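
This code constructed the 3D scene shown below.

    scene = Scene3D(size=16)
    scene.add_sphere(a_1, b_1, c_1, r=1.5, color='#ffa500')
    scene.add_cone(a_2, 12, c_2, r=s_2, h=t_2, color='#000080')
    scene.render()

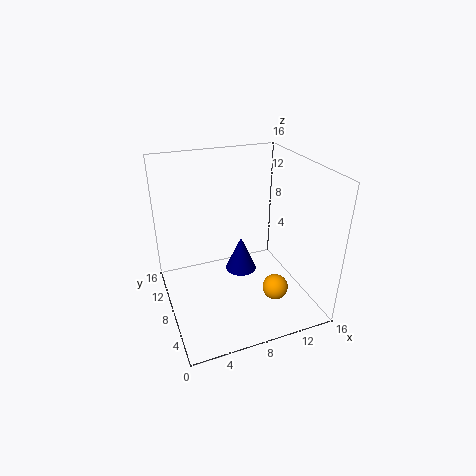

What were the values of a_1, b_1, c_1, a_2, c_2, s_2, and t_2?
a_1 = 12
b_1 = 6
c_1 = 1.5
a_2 = 10
c_2 = 1
s_2 = 2
t_2 = 4.5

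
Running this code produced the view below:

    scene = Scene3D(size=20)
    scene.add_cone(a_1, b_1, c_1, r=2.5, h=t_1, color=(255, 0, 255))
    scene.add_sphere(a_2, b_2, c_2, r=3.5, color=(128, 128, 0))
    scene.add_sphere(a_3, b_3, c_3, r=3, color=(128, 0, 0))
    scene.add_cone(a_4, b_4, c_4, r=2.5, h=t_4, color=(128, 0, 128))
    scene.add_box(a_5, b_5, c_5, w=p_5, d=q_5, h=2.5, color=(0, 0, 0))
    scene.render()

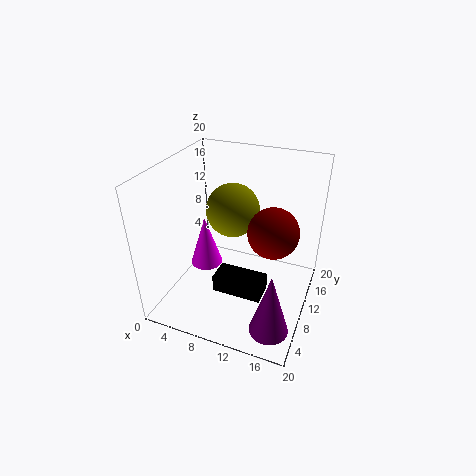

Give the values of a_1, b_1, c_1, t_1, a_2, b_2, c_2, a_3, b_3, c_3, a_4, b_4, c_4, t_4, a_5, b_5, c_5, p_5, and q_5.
a_1 = 3.5; b_1 = 12.5; c_1 = 2.5; t_1 = 8; a_2 = 9.5; b_2 = 9.5; c_2 = 14.5; a_3 = 16; b_3 = 6; c_3 = 14.5; a_4 = 17; b_4 = 3; c_4 = 2; t_4 = 8.5; a_5 = 7.5; b_5 = 6.5; c_5 = 2.5; p_5 = 7; q_5 = 3.5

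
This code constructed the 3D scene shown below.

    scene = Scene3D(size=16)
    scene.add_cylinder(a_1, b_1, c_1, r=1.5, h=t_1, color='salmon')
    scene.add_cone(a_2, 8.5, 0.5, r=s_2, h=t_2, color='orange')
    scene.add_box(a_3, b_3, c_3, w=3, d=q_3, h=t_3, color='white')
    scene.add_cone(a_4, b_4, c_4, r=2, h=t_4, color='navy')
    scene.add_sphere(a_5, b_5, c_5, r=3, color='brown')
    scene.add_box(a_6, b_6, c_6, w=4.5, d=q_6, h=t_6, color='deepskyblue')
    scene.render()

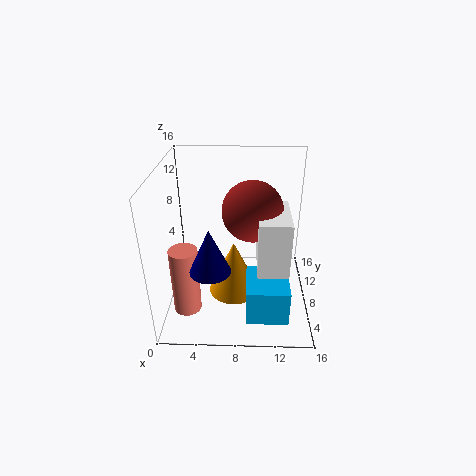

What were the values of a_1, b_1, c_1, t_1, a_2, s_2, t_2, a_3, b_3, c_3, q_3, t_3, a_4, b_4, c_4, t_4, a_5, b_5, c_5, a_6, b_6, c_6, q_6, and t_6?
a_1 = 2.5, b_1 = 4.5, c_1 = 1, t_1 = 7.5, a_2 = 7.5, s_2 = 3, t_2 = 6.5, a_3 = 10, b_3 = 1.5, c_3 = 7.5, q_3 = 5.5, t_3 = 5.5, a_4 = 5.5, b_4 = 2.5, c_4 = 7.5, t_4 = 4.5, a_5 = 9.5, b_5 = 5.5, c_5 = 12.5, a_6 = 9, b_6 = 2, c_6 = 1, q_6 = 5, t_6 = 4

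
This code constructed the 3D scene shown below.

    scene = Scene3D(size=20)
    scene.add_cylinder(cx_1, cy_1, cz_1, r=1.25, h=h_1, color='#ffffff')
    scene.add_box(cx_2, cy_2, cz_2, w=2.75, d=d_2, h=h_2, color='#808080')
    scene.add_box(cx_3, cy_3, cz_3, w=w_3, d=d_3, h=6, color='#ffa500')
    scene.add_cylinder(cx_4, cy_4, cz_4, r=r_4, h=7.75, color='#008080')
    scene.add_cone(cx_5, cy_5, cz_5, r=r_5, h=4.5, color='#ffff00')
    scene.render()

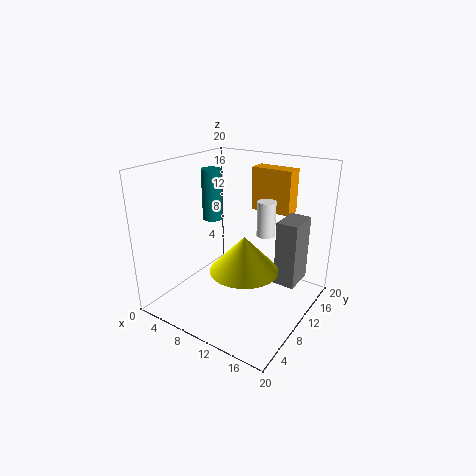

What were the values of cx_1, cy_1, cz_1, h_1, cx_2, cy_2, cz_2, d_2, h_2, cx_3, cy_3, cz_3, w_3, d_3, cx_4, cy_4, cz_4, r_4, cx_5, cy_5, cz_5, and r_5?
cx_1 = 13.5, cy_1 = 11.5, cz_1 = 10.75, h_1 = 4.75, cx_2 = 16.25, cy_2 = 9, cz_2 = 5.5, d_2 = 4.25, h_2 = 8.5, cx_3 = 10, cy_3 = 13.5, cz_3 = 13.25, w_3 = 5.75, d_3 = 2.5, cx_4 = 3.25, cy_4 = 13, cz_4 = 10.5, r_4 = 1.5, cx_5 = 13.75, cy_5 = 5.75, cz_5 = 8.25, r_5 = 4.25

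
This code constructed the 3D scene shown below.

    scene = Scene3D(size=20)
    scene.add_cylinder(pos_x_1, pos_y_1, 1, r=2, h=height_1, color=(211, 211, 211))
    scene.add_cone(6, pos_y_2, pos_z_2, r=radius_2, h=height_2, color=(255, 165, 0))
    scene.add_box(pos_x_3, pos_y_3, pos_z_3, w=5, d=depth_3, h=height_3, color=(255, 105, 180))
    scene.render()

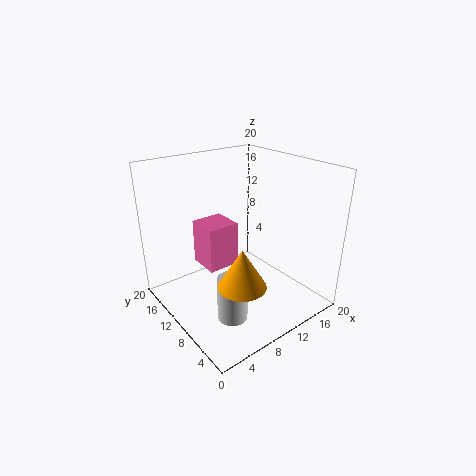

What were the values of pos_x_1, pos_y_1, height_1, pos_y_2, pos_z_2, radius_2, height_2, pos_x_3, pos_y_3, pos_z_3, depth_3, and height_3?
pos_x_1 = 6
pos_y_1 = 6
height_1 = 6
pos_y_2 = 4
pos_z_2 = 7
radius_2 = 3
height_2 = 5
pos_x_3 = 8
pos_y_3 = 14
pos_z_3 = 3
depth_3 = 5
height_3 = 7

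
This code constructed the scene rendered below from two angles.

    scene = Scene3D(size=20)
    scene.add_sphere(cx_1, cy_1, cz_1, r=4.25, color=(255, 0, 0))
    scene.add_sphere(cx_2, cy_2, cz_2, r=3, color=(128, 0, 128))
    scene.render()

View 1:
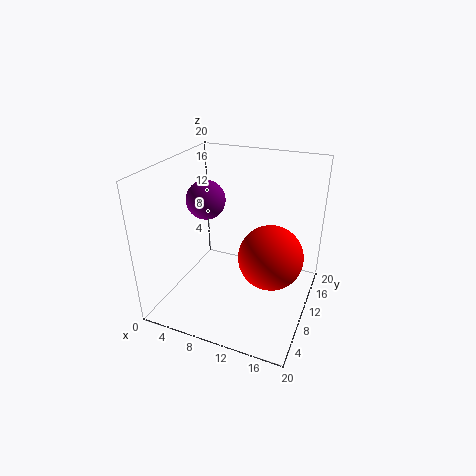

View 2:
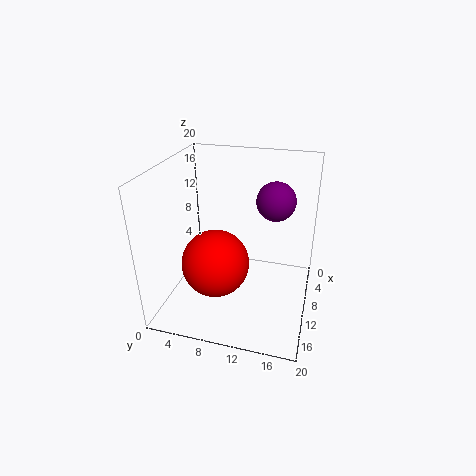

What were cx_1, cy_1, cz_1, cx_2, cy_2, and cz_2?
cx_1 = 15.25
cy_1 = 8.5
cz_1 = 9
cx_2 = 3
cy_2 = 14
cz_2 = 13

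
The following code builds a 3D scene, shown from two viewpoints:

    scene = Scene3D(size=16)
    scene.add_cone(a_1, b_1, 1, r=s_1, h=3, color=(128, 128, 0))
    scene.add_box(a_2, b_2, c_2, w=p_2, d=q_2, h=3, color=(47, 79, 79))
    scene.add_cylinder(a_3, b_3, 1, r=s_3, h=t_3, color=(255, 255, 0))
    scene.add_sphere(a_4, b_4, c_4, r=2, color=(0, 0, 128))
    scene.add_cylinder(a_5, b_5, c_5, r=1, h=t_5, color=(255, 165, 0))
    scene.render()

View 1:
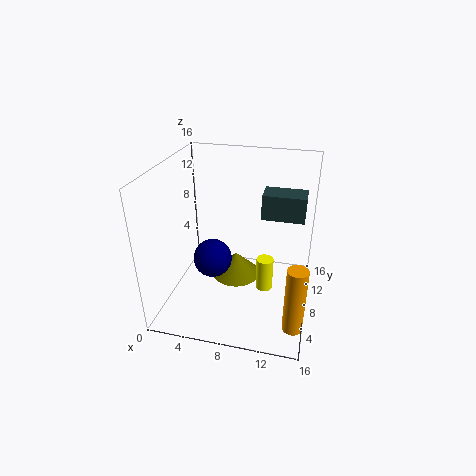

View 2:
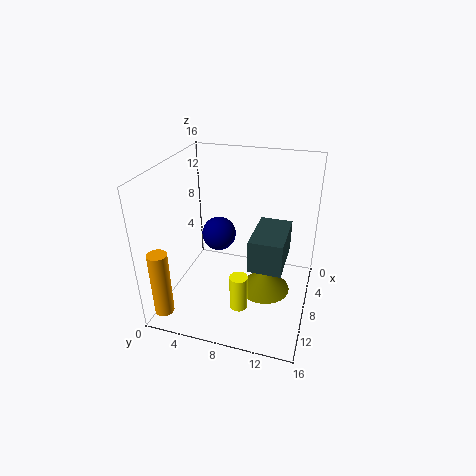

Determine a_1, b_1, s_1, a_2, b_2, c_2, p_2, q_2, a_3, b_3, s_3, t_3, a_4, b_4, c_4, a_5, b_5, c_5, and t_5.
a_1 = 7; b_1 = 11; s_1 = 3; a_2 = 10; b_2 = 11; c_2 = 9; p_2 = 5; q_2 = 3; a_3 = 11; b_3 = 9; s_3 = 1; t_3 = 4; a_4 = 6; b_4 = 5; c_4 = 7; a_5 = 15; b_5 = 2; c_5 = 2; t_5 = 7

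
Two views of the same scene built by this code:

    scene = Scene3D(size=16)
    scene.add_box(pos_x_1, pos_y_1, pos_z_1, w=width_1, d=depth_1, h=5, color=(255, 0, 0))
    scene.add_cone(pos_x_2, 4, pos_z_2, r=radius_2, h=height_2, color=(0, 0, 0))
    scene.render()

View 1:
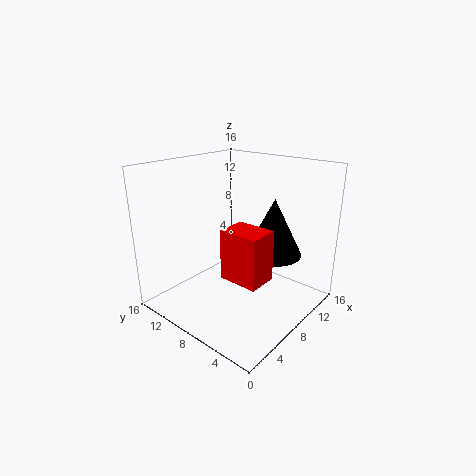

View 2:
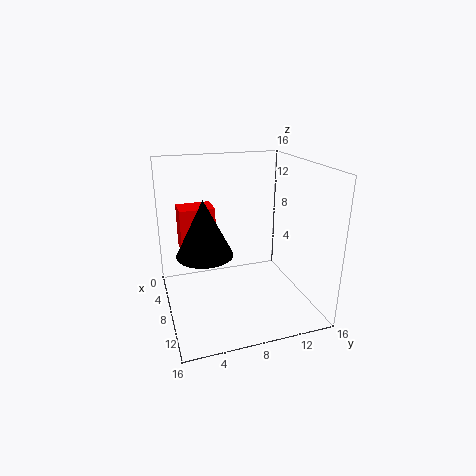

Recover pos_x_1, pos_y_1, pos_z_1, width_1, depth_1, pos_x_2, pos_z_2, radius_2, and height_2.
pos_x_1 = 3, pos_y_1 = 2, pos_z_1 = 6, width_1 = 3, depth_1 = 4, pos_x_2 = 9, pos_z_2 = 7, radius_2 = 3, height_2 = 6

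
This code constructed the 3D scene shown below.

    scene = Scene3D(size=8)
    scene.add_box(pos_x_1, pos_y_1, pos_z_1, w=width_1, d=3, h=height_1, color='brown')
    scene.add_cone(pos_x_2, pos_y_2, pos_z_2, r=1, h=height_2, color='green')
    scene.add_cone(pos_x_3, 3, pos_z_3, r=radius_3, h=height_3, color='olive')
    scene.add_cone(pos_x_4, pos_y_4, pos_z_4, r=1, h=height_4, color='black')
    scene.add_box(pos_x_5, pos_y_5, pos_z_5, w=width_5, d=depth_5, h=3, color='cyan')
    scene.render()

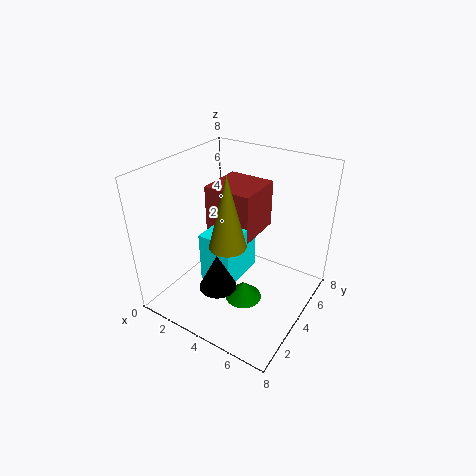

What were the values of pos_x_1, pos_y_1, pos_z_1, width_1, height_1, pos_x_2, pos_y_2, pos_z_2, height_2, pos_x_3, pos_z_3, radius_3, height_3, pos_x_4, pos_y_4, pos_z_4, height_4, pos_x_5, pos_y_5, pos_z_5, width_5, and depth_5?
pos_x_1 = 1, pos_y_1 = 5, pos_z_1 = 3, width_1 = 3, height_1 = 3, pos_x_2 = 5, pos_y_2 = 3, pos_z_2 = 1, height_2 = 1, pos_x_3 = 4, pos_z_3 = 4, radius_3 = 1, height_3 = 4, pos_x_4 = 4, pos_y_4 = 2, pos_z_4 = 2, height_4 = 2, pos_x_5 = 2, pos_y_5 = 3, pos_z_5 = 1, width_5 = 2, depth_5 = 3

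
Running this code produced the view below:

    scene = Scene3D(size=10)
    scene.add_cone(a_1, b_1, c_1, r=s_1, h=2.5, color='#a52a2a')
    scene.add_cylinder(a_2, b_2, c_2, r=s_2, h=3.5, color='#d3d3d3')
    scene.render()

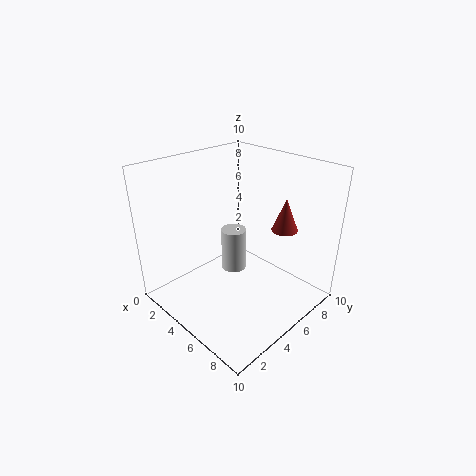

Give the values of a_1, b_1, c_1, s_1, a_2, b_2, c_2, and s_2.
a_1 = 6, b_1 = 9, c_1 = 4.5, s_1 = 1, a_2 = 2.5, b_2 = 7, c_2 = 0.5, s_2 = 1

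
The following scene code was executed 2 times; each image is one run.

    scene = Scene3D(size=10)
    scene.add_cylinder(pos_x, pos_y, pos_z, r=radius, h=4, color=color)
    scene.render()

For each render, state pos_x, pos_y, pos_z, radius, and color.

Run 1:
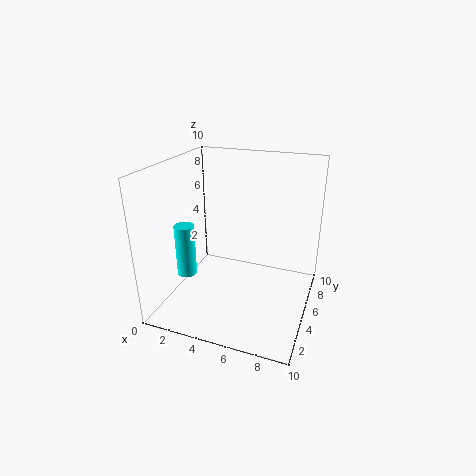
pos_x = 0.75
pos_y = 5
pos_z = 1.25
radius = 0.75
color = 'cyan'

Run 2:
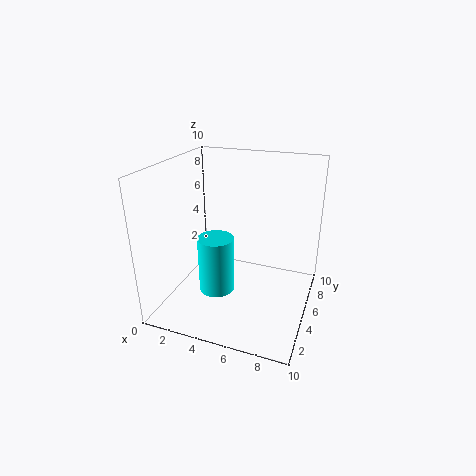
pos_x = 3.75
pos_y = 4
pos_z = 1.25
radius = 1.25
color = 'cyan'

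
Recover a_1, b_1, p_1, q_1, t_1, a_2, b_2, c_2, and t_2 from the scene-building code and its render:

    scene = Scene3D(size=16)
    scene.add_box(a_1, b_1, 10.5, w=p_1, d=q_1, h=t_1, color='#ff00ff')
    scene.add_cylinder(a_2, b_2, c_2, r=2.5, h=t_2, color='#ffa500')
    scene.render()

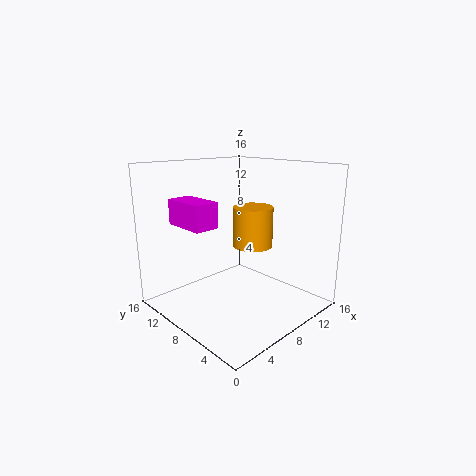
a_1 = 1, b_1 = 6, p_1 = 2.5, q_1 = 4.5, t_1 = 2.5, a_2 = 12.5, b_2 = 10, c_2 = 5.5, t_2 = 5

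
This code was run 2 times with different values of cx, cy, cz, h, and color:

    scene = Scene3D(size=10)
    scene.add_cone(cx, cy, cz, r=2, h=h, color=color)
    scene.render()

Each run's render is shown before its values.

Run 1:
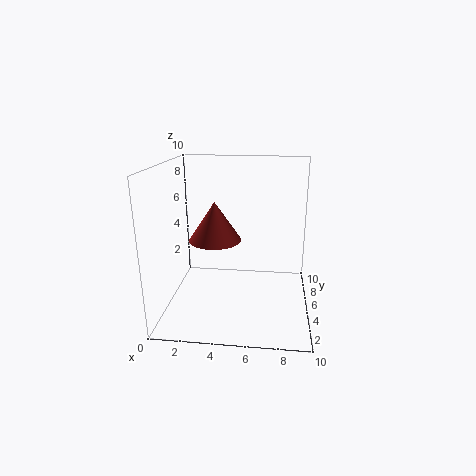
cx = 3, cy = 7, cz = 4, h = 3, color = 'brown'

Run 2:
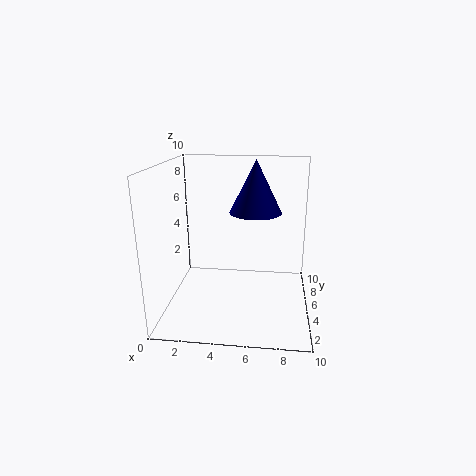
cx = 6, cy = 8, cz = 6, h = 4, color = 'navy'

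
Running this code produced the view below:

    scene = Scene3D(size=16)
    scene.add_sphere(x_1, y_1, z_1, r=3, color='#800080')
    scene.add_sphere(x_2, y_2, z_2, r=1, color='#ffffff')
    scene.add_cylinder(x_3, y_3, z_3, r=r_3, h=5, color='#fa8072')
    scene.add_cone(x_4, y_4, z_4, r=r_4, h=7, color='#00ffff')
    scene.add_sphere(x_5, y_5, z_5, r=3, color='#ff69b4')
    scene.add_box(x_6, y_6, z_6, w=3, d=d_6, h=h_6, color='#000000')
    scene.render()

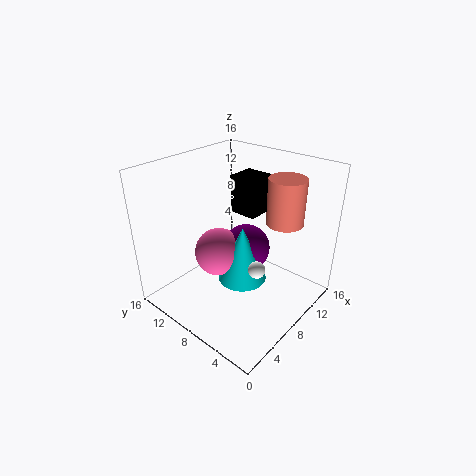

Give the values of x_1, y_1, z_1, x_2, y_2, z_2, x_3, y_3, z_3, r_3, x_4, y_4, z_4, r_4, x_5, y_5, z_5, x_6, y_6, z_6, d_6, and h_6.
x_1 = 12
y_1 = 10
z_1 = 4
x_2 = 9
y_2 = 6
z_2 = 4
x_3 = 11
y_3 = 4
z_3 = 10
r_3 = 2
x_4 = 10
y_4 = 9
z_4 = 1
r_4 = 3
x_5 = 9
y_5 = 12
z_5 = 4
x_6 = 8
y_6 = 6
z_6 = 11
d_6 = 3
h_6 = 4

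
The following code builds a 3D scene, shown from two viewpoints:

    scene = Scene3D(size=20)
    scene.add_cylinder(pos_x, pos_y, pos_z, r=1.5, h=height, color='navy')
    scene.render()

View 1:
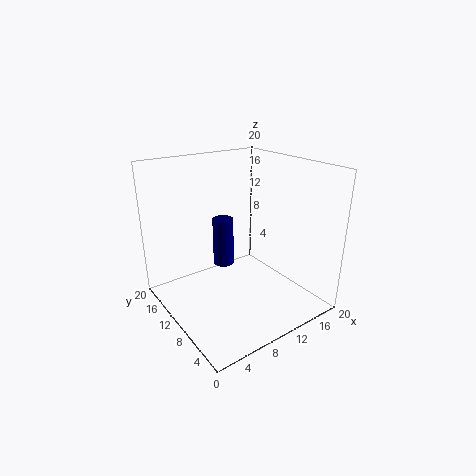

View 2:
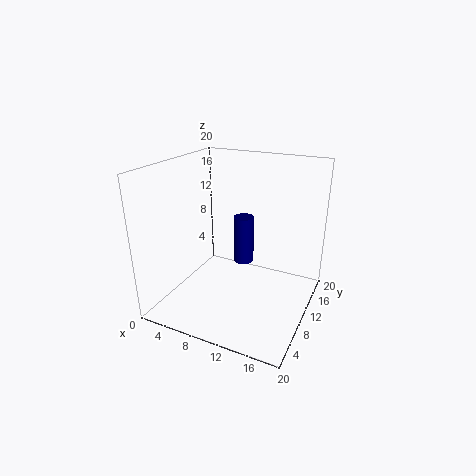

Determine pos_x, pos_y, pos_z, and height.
pos_x = 9.5, pos_y = 13, pos_z = 5, height = 7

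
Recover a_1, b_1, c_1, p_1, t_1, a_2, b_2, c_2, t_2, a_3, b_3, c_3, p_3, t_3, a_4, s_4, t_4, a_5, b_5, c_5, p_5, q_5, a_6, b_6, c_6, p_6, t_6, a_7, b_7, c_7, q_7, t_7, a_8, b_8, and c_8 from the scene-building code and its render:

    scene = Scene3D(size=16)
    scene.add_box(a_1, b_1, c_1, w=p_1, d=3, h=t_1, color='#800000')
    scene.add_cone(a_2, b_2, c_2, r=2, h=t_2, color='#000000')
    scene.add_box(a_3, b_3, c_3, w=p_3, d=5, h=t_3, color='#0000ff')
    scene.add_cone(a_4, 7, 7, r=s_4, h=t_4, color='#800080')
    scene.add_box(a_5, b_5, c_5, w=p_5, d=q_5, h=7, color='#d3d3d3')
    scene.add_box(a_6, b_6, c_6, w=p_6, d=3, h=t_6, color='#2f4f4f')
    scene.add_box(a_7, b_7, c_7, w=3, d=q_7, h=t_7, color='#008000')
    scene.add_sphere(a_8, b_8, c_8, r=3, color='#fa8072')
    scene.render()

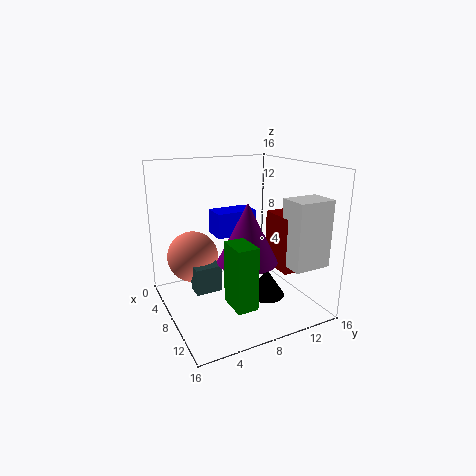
a_1 = 9, b_1 = 11, c_1 = 5, p_1 = 4, t_1 = 6, a_2 = 11, b_2 = 10, c_2 = 2, t_2 = 3, a_3 = 2, b_3 = 7, c_3 = 7, p_3 = 3, t_3 = 3, a_4 = 12, s_4 = 3, t_4 = 6, a_5 = 12, b_5 = 11, c_5 = 6, p_5 = 3, q_5 = 4, a_6 = 6, b_6 = 3, c_6 = 2, p_6 = 2, t_6 = 3, a_7 = 13, b_7 = 4, c_7 = 4, q_7 = 2, t_7 = 6, a_8 = 4, b_8 = 4, c_8 = 5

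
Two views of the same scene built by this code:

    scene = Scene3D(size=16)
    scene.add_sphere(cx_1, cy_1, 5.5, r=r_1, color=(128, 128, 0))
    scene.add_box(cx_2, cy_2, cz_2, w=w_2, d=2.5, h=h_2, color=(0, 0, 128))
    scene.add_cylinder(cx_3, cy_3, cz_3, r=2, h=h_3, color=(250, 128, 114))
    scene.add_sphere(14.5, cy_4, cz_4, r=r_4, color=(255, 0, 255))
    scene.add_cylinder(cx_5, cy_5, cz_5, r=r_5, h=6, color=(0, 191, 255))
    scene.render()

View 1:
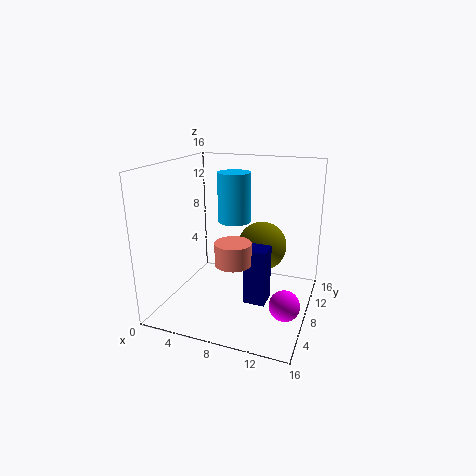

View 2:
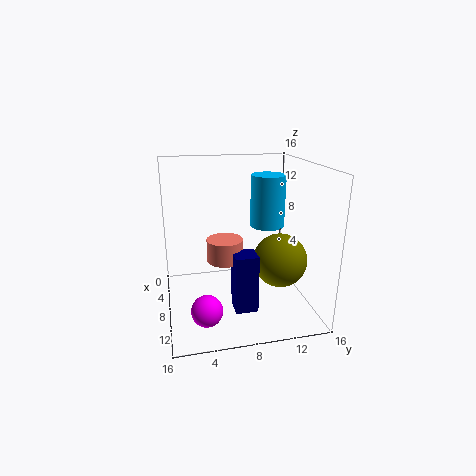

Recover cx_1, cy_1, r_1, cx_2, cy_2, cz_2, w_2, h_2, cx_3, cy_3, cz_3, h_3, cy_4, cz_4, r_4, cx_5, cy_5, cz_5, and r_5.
cx_1 = 9.5; cy_1 = 12.5; r_1 = 3; cx_2 = 9; cy_2 = 7; cz_2 = 0.5; w_2 = 2.5; h_2 = 6.5; cx_3 = 8; cy_3 = 6.5; cz_3 = 5.5; h_3 = 2.5; cy_4 = 3.5; cz_4 = 3.5; r_4 = 1.5; cx_5 = 6; cy_5 = 12; cz_5 = 8.5; r_5 = 2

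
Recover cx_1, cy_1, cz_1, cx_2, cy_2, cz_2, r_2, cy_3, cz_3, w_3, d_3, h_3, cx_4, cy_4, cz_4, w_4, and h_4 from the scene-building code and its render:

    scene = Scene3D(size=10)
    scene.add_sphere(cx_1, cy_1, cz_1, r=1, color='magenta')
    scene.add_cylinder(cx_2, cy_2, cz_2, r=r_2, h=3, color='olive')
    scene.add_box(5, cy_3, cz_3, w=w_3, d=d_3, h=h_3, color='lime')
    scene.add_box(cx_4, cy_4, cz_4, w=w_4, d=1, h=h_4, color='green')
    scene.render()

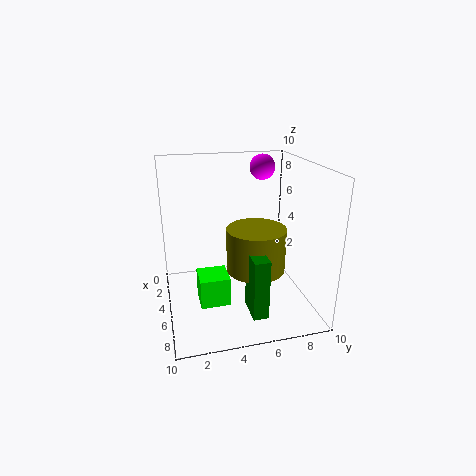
cx_1 = 1
cy_1 = 8
cz_1 = 9
cx_2 = 6
cy_2 = 6
cz_2 = 3
r_2 = 2
cy_3 = 2
cz_3 = 1
w_3 = 2
d_3 = 2
h_3 = 2
cx_4 = 7
cy_4 = 5
cz_4 = 1
w_4 = 2
h_4 = 4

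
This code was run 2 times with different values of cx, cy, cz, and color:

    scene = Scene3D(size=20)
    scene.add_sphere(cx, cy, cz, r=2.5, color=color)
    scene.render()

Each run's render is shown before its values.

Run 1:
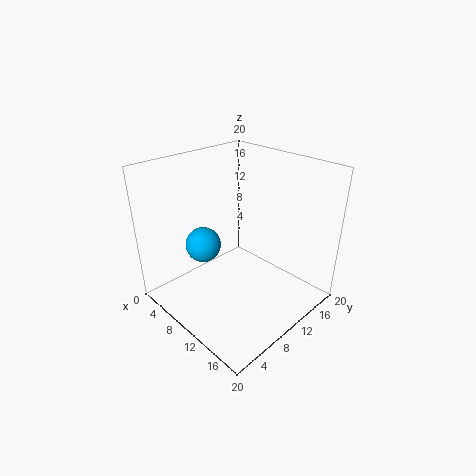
cx = 6
cy = 7
cz = 8.5
color = 'deepskyblue'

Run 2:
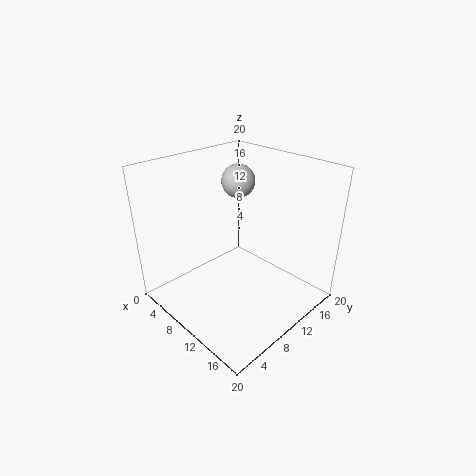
cx = 5.5
cy = 14.5
cz = 16
color = 'lightgray'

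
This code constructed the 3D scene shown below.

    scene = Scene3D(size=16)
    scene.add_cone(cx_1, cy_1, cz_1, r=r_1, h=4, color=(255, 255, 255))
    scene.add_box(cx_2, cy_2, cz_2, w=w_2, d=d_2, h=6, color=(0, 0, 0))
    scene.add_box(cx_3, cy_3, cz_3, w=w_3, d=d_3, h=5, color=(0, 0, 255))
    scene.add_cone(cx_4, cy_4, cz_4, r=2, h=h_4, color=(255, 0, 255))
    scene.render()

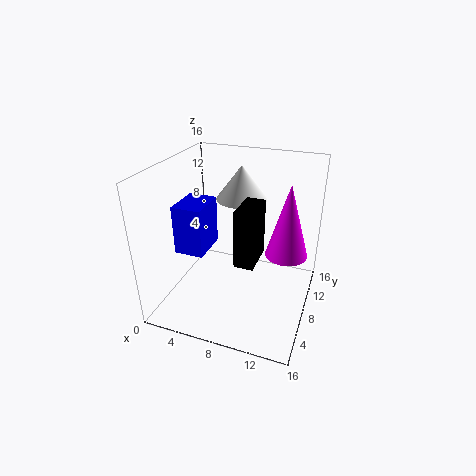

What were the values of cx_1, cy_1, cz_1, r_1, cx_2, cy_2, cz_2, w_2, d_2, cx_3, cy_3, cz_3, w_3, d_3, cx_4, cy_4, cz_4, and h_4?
cx_1 = 7
cy_1 = 12
cz_1 = 11
r_1 = 3
cx_2 = 9
cy_2 = 4
cz_2 = 7
w_2 = 2
d_2 = 4
cx_3 = 3
cy_3 = 3
cz_3 = 8
w_3 = 3
d_3 = 4
cx_4 = 14
cy_4 = 5
cz_4 = 9
h_4 = 7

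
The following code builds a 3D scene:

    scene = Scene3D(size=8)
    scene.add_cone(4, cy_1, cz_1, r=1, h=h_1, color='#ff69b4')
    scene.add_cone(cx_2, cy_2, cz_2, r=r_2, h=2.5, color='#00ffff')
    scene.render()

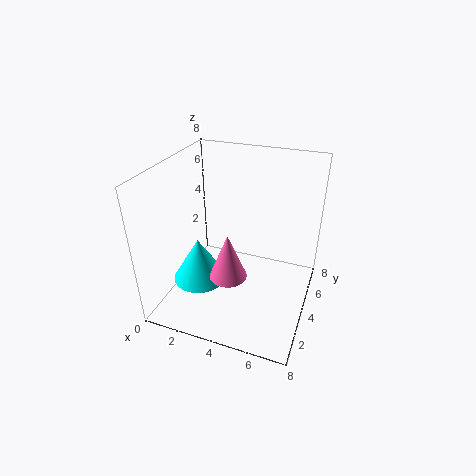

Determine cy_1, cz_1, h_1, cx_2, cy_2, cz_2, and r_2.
cy_1 = 2.5
cz_1 = 2.5
h_1 = 2.5
cx_2 = 2
cy_2 = 3
cz_2 = 1.5
r_2 = 1.5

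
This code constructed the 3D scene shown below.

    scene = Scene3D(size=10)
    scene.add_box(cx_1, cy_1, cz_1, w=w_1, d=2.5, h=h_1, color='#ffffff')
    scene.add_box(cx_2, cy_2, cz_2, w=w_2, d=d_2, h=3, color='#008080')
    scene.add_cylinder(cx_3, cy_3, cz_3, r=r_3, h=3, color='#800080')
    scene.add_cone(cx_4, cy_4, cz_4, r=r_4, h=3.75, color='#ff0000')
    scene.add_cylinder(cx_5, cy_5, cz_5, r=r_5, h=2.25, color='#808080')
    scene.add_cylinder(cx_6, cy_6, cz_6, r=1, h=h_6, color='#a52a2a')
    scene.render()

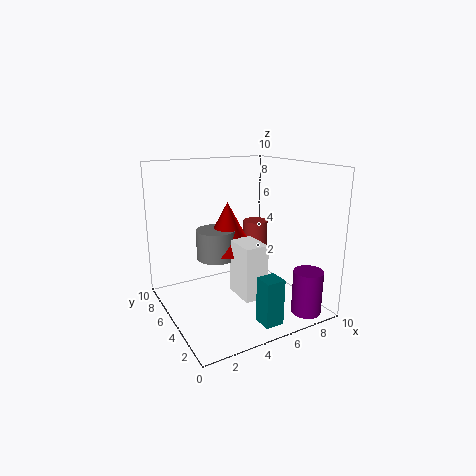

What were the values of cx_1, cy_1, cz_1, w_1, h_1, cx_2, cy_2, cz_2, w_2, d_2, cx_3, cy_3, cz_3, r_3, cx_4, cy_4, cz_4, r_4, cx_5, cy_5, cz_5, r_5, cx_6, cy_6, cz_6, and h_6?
cx_1 = 5, cy_1 = 3.75, cz_1 = 0.5, w_1 = 1.75, h_1 = 4, cx_2 = 4.5, cy_2 = 0.5, cz_2 = 0.5, w_2 = 1.25, d_2 = 1.25, cx_3 = 8.25, cy_3 = 1.25, cz_3 = 0.25, r_3 = 1, cx_4 = 5.5, cy_4 = 7.5, cz_4 = 3.25, r_4 = 2, cx_5 = 4.5, cy_5 = 7.5, cz_5 = 2.75, r_5 = 1.5, cx_6 = 8.5, cy_6 = 8.25, cz_6 = 1.25, h_6 = 3.75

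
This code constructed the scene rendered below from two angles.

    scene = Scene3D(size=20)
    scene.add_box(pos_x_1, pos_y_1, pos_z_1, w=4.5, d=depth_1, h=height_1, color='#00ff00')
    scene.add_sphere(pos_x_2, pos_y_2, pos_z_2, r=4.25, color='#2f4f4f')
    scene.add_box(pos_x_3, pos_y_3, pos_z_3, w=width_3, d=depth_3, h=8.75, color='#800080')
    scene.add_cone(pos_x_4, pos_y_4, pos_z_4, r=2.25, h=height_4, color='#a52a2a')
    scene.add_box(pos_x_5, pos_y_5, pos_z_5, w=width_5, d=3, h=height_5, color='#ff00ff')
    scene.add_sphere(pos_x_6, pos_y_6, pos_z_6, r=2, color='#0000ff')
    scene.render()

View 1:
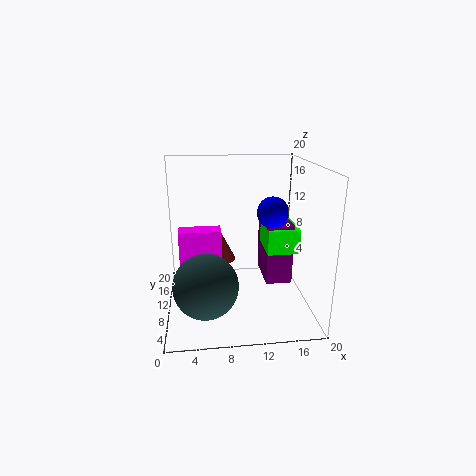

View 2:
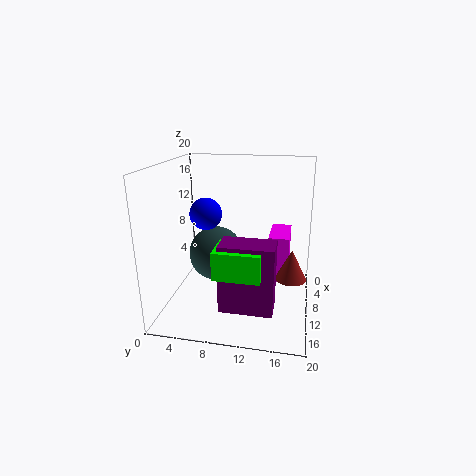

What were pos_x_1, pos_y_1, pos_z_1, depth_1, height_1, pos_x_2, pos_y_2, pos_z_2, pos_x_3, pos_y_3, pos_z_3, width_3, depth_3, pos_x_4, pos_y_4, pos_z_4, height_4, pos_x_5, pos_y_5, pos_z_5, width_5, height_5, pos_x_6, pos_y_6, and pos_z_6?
pos_x_1 = 14
pos_y_1 = 8.5
pos_z_1 = 7.75
depth_1 = 5.75
height_1 = 3.5
pos_x_2 = 5.25
pos_y_2 = 5.5
pos_z_2 = 5.25
pos_x_3 = 14
pos_y_3 = 9
pos_z_3 = 3
width_3 = 3.75
depth_3 = 6.75
pos_x_4 = 8.25
pos_y_4 = 17.5
pos_z_4 = 3.5
height_4 = 4.5
pos_x_5 = 1.5
pos_y_5 = 14
pos_z_5 = 2.5
width_5 = 6.5
height_5 = 7
pos_x_6 = 14
pos_y_6 = 6.75
pos_z_6 = 14.5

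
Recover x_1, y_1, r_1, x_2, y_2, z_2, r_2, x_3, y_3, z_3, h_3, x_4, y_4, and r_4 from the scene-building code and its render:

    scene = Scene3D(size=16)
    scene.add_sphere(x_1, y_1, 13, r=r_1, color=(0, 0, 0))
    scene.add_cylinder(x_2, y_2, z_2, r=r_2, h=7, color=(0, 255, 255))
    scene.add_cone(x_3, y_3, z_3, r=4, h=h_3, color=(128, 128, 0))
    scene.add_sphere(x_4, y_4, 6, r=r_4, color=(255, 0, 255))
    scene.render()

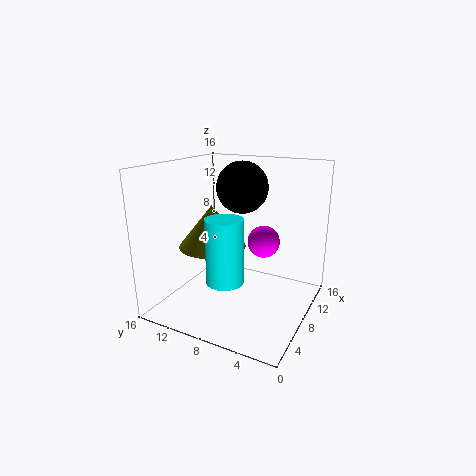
x_1 = 11; y_1 = 9; r_1 = 3; x_2 = 5; y_2 = 8; z_2 = 4; r_2 = 2; x_3 = 9; y_3 = 12; z_3 = 6; h_3 = 5; x_4 = 13; y_4 = 7; r_4 = 2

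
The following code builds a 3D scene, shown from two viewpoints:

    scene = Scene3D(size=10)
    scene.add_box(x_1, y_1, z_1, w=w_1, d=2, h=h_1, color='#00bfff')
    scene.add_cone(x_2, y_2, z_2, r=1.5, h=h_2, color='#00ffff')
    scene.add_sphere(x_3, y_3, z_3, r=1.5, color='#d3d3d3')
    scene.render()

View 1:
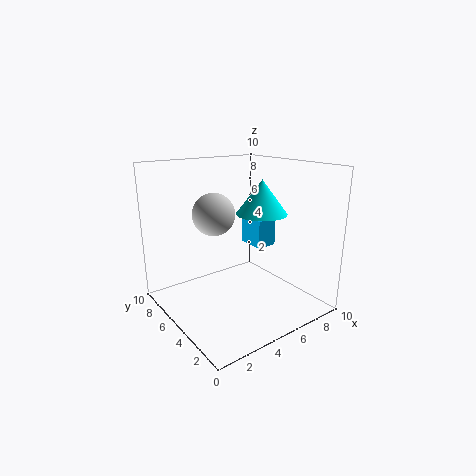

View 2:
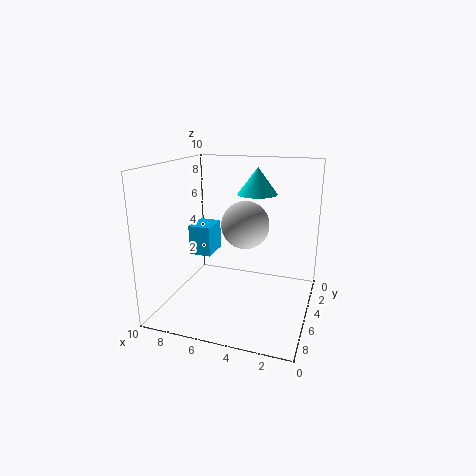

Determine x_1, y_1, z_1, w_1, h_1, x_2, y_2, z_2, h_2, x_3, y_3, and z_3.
x_1 = 6.5, y_1 = 4.5, z_1 = 4, w_1 = 1.5, h_1 = 2, x_2 = 4.5, y_2 = 2, z_2 = 7.5, h_2 = 2, x_3 = 4, y_3 = 6.5, z_3 = 6.5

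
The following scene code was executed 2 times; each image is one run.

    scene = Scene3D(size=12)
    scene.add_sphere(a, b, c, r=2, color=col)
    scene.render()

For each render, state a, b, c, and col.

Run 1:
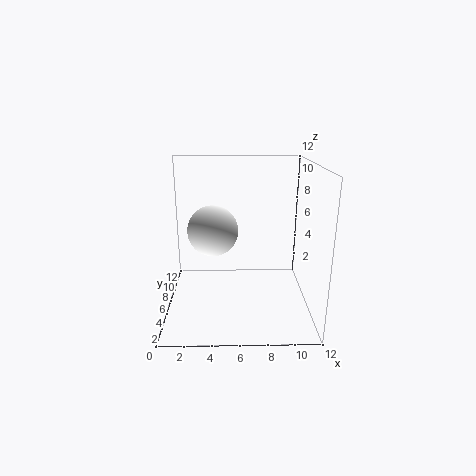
a = 4, b = 5, c = 7, col = 'white'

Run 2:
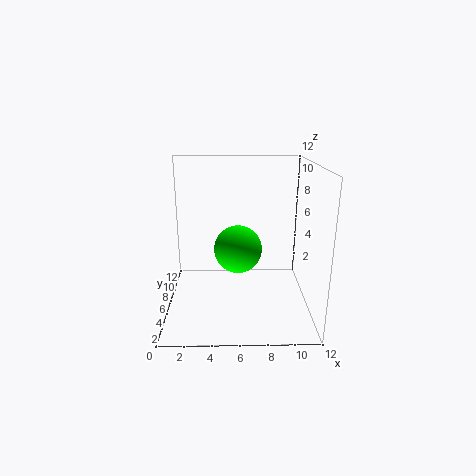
a = 6, b = 6, c = 5, col = 'lime'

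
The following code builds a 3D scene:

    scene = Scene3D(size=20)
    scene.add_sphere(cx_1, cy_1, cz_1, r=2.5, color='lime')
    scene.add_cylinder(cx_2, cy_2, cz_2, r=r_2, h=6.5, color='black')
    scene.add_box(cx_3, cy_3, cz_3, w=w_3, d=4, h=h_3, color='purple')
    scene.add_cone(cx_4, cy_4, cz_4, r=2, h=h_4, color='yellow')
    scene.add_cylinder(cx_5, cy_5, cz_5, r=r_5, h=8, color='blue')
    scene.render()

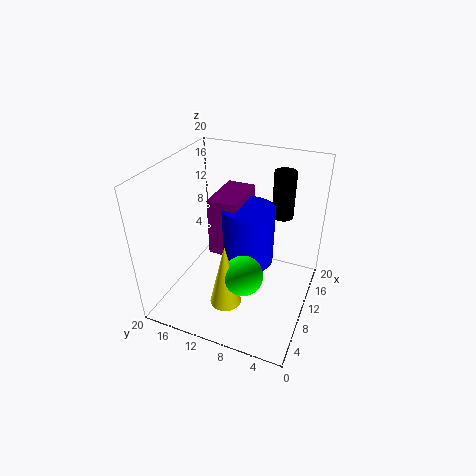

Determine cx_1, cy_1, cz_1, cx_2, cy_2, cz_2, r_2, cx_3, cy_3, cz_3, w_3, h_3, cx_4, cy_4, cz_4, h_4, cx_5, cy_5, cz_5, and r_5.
cx_1 = 4.5; cy_1 = 7; cz_1 = 8.5; cx_2 = 14; cy_2 = 5; cz_2 = 12.5; r_2 = 1.5; cx_3 = 8; cy_3 = 9.5; cz_3 = 8; w_3 = 7; h_3 = 8; cx_4 = 3.5; cy_4 = 9; cz_4 = 4.5; h_4 = 8.5; cx_5 = 10; cy_5 = 8.5; cz_5 = 7; r_5 = 3.5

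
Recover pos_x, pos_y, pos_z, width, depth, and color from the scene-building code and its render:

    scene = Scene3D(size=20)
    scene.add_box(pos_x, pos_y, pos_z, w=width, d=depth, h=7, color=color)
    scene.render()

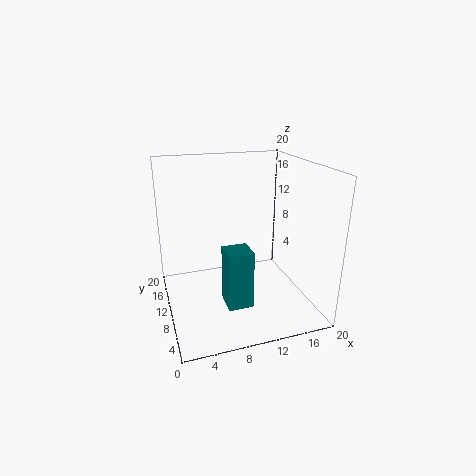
pos_x = 6, pos_y = 1, pos_z = 5, width = 3, depth = 3, color = 'teal'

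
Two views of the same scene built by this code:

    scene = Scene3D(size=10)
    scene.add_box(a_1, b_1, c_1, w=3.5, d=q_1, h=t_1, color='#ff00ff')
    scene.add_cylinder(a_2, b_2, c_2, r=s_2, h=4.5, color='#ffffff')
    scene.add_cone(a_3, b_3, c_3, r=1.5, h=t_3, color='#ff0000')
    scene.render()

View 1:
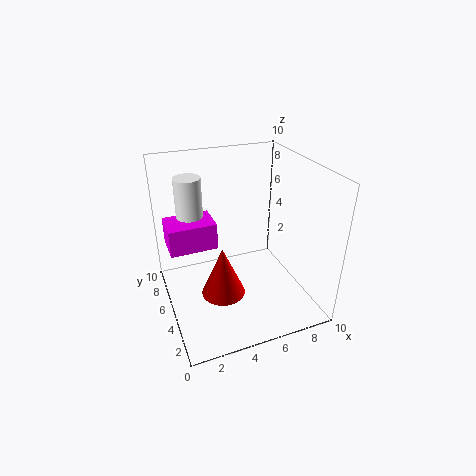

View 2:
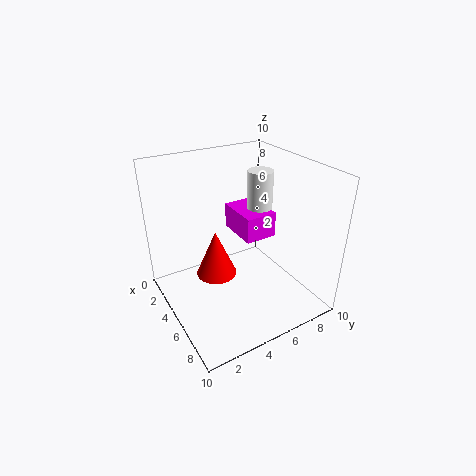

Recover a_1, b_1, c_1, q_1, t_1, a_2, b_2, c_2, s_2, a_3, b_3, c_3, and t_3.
a_1 = 0.5, b_1 = 6.5, c_1 = 3.5, q_1 = 2.5, t_1 = 2, a_2 = 2.5, b_2 = 8.5, c_2 = 4, s_2 = 1, a_3 = 3.5, b_3 = 4, c_3 = 1.5, t_3 = 3.5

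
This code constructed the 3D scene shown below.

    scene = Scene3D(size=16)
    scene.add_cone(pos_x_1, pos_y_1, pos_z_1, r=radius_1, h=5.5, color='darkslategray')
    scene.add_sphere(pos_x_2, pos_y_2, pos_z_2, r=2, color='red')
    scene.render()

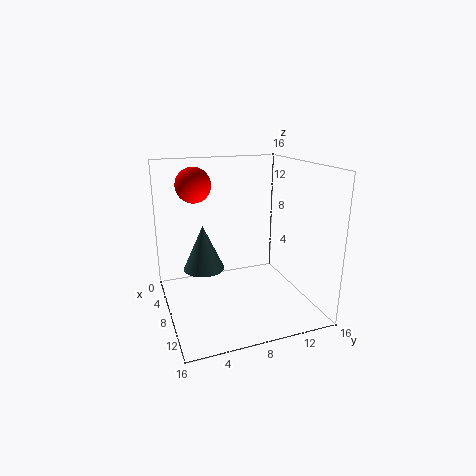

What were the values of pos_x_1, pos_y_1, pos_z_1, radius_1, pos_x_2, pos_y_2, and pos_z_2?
pos_x_1 = 4, pos_y_1 = 5, pos_z_1 = 3, radius_1 = 2.5, pos_x_2 = 4.5, pos_y_2 = 4, pos_z_2 = 13.5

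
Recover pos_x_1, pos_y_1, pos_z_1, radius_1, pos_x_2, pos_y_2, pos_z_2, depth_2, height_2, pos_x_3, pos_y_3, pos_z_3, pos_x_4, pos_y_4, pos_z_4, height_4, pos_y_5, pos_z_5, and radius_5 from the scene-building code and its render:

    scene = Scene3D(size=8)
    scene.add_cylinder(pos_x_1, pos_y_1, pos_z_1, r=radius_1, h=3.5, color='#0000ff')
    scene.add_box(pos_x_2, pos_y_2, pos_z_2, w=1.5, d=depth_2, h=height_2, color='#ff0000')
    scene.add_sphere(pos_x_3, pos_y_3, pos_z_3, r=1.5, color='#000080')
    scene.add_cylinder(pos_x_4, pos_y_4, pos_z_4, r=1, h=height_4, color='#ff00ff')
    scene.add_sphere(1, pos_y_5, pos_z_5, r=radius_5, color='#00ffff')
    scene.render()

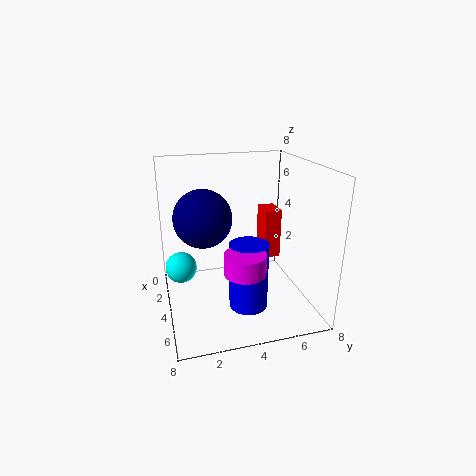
pos_x_1 = 6
pos_y_1 = 4
pos_z_1 = 1
radius_1 = 1
pos_x_2 = 1.5
pos_y_2 = 6
pos_z_2 = 2
depth_2 = 1
height_2 = 3
pos_x_3 = 4.5
pos_y_3 = 2
pos_z_3 = 5.5
pos_x_4 = 7
pos_y_4 = 3.5
pos_z_4 = 3.5
height_4 = 1
pos_y_5 = 1
pos_z_5 = 1
radius_5 = 1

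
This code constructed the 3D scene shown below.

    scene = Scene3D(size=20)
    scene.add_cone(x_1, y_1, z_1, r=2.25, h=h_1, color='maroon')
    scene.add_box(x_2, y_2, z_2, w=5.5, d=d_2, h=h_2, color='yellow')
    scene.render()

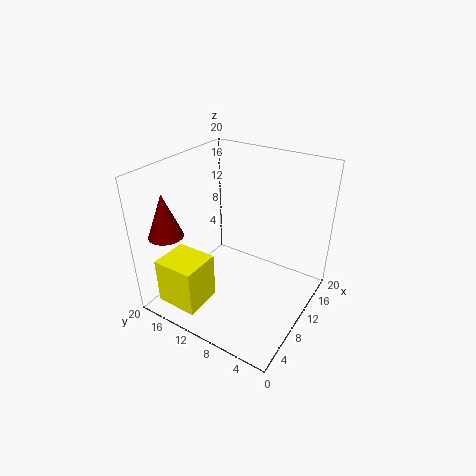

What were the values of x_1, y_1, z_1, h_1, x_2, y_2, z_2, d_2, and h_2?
x_1 = 2.75; y_1 = 16.25; z_1 = 12; h_1 = 5.75; x_2 = 2; y_2 = 12.5; z_2 = 0.75; d_2 = 6; h_2 = 6.75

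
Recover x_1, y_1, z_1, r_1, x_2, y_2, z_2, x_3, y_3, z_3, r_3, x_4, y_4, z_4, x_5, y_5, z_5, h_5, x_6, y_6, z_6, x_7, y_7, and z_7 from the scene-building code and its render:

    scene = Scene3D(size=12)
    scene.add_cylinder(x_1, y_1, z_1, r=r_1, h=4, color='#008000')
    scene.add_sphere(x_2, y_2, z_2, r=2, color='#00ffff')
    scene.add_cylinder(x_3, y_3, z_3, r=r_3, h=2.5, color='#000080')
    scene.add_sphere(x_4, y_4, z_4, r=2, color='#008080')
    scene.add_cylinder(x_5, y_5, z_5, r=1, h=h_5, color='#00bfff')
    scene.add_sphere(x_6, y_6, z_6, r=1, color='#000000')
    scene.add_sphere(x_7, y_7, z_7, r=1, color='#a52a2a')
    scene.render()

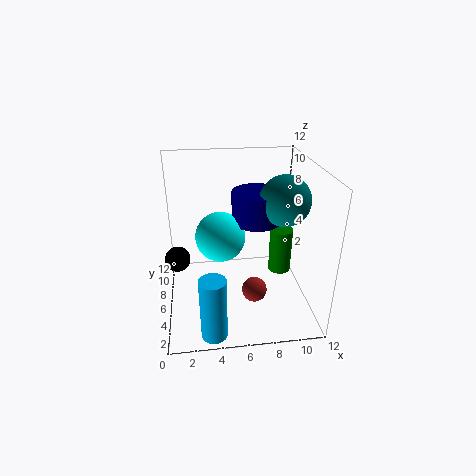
x_1 = 10
y_1 = 7
z_1 = 2
r_1 = 1
x_2 = 4.5
y_2 = 5.5
z_2 = 6.5
x_3 = 7.5
y_3 = 6
z_3 = 7.5
r_3 = 2
x_4 = 9.5
y_4 = 5
z_4 = 9.5
x_5 = 3.5
y_5 = 1
z_5 = 0.5
h_5 = 5
x_6 = 1
y_6 = 5
z_6 = 5
x_7 = 7
y_7 = 3.5
z_7 = 2.5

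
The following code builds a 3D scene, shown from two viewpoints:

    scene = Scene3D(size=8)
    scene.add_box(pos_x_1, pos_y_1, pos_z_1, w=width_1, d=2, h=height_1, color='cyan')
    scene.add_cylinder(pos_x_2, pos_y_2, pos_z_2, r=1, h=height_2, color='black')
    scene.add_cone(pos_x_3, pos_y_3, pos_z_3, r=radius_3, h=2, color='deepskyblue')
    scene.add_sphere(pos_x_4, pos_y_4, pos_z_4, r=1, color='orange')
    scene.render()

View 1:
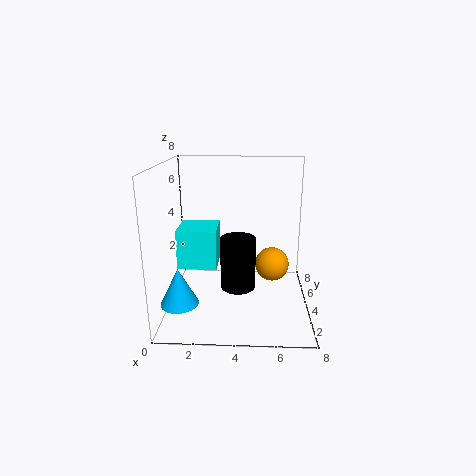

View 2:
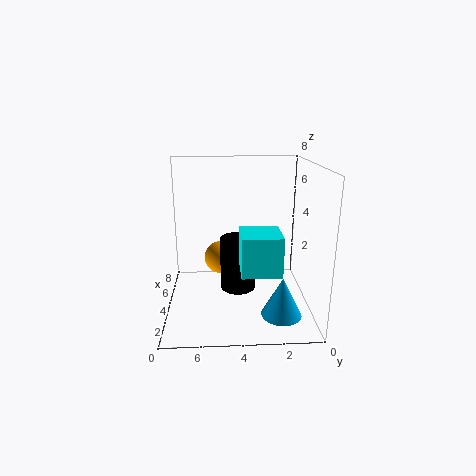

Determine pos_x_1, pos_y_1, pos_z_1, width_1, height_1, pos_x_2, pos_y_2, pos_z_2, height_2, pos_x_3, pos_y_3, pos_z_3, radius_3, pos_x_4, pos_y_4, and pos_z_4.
pos_x_1 = 1; pos_y_1 = 2; pos_z_1 = 3; width_1 = 2; height_1 = 2; pos_x_2 = 4; pos_y_2 = 4; pos_z_2 = 1; height_2 = 3; pos_x_3 = 1; pos_y_3 = 2; pos_z_3 = 1; radius_3 = 1; pos_x_4 = 6; pos_y_4 = 5; pos_z_4 = 2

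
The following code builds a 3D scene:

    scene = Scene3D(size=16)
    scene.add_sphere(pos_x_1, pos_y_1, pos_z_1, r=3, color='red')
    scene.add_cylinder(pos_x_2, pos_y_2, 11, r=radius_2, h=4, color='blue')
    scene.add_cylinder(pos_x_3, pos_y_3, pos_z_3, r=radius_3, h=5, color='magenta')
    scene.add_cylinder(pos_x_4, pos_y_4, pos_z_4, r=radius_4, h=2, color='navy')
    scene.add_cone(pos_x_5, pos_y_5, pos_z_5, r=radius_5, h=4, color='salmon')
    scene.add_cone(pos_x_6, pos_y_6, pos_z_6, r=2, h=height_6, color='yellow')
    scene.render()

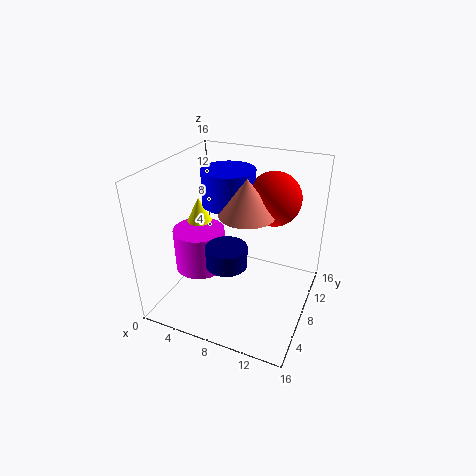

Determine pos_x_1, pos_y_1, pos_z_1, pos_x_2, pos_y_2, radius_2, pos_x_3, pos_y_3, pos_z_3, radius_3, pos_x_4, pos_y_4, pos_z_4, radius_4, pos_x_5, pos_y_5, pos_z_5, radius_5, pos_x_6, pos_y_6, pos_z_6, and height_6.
pos_x_1 = 11
pos_y_1 = 11
pos_z_1 = 12
pos_x_2 = 6
pos_y_2 = 10
radius_2 = 3
pos_x_3 = 3
pos_y_3 = 8
pos_z_3 = 3
radius_3 = 3
pos_x_4 = 9
pos_y_4 = 3
pos_z_4 = 8
radius_4 = 2
pos_x_5 = 9
pos_y_5 = 8
pos_z_5 = 11
radius_5 = 3
pos_x_6 = 2
pos_y_6 = 10
pos_z_6 = 7
height_6 = 4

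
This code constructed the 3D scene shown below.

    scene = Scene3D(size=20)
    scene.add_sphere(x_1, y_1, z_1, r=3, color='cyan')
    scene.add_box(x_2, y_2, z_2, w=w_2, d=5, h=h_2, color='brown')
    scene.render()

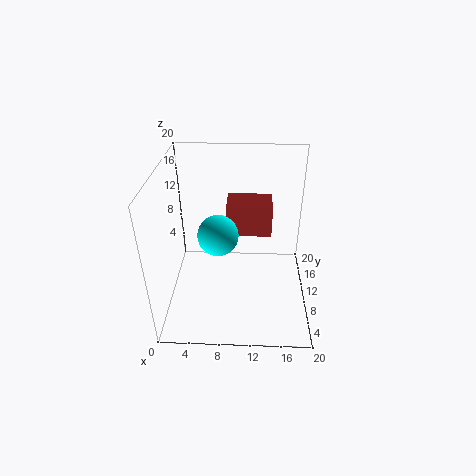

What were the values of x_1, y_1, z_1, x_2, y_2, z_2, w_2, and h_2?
x_1 = 7
y_1 = 12
z_1 = 9
x_2 = 8
y_2 = 15
z_2 = 7
w_2 = 7
h_2 = 5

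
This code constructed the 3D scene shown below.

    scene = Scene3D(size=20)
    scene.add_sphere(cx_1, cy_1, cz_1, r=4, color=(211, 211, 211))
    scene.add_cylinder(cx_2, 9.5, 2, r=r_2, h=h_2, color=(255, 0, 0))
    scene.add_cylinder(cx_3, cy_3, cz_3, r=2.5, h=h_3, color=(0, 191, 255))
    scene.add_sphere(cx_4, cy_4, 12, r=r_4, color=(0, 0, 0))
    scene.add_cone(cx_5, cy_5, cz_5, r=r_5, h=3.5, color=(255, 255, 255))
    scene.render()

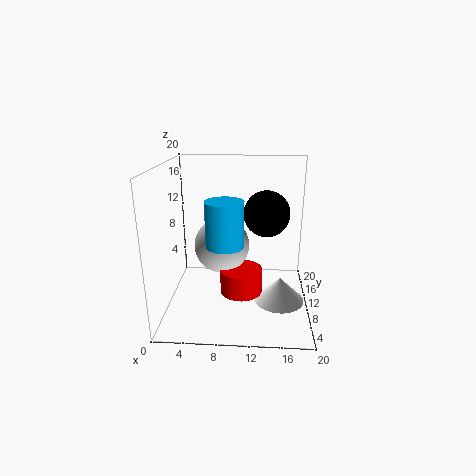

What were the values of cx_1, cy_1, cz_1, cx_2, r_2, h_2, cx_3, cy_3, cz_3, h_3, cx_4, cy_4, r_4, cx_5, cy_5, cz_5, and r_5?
cx_1 = 7.5, cy_1 = 12, cz_1 = 8, cx_2 = 10.5, r_2 = 3, h_2 = 3.5, cx_3 = 8.5, cy_3 = 7, cz_3 = 10, h_3 = 6, cx_4 = 14, cy_4 = 15, r_4 = 3.5, cx_5 = 16, cy_5 = 9, cz_5 = 1, r_5 = 3.5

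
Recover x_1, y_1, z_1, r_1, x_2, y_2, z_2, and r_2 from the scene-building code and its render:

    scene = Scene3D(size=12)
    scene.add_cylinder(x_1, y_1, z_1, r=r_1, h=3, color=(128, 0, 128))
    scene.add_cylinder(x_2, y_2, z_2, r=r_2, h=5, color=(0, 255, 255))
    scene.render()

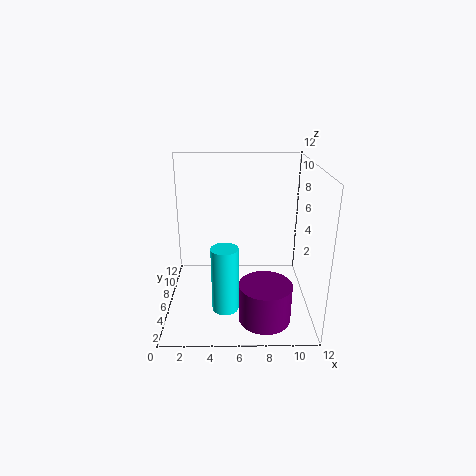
x_1 = 8, y_1 = 2, z_1 = 1, r_1 = 2, x_2 = 5, y_2 = 2, z_2 = 2, r_2 = 1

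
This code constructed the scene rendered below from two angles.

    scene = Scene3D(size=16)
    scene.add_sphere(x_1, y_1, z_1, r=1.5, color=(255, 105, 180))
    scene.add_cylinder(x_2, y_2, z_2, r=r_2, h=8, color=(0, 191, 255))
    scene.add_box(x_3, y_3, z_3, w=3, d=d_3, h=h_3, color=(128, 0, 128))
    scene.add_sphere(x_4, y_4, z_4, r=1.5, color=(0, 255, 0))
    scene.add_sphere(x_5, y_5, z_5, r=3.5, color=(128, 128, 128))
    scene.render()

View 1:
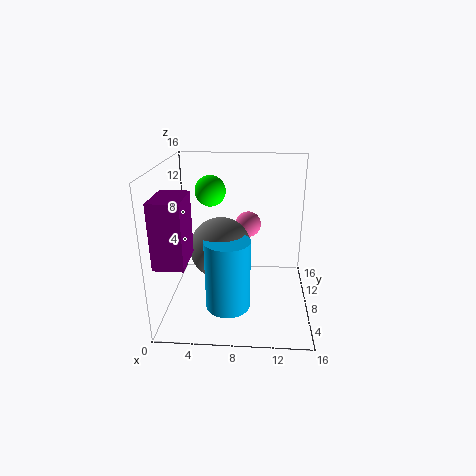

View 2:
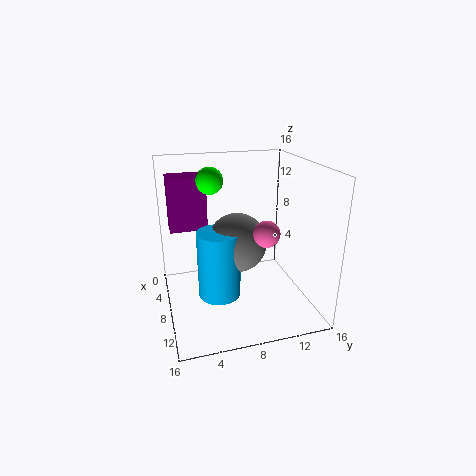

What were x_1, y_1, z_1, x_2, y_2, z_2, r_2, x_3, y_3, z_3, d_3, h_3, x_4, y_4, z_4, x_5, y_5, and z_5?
x_1 = 9
y_1 = 11
z_1 = 8.5
x_2 = 7
y_2 = 6
z_2 = 0.5
r_2 = 2.5
x_3 = 0.5
y_3 = 1
z_3 = 7.5
d_3 = 4.5
h_3 = 6.5
x_4 = 5.5
y_4 = 5.5
z_4 = 14
x_5 = 6
y_5 = 8.5
z_5 = 6.5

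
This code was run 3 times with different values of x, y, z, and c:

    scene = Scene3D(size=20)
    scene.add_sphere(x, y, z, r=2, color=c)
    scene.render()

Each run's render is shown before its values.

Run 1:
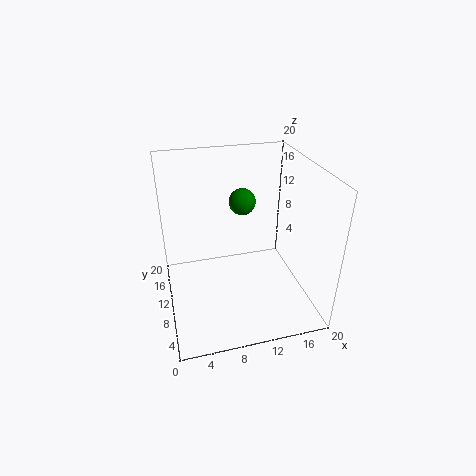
x = 12
y = 15
z = 13
c = 'green'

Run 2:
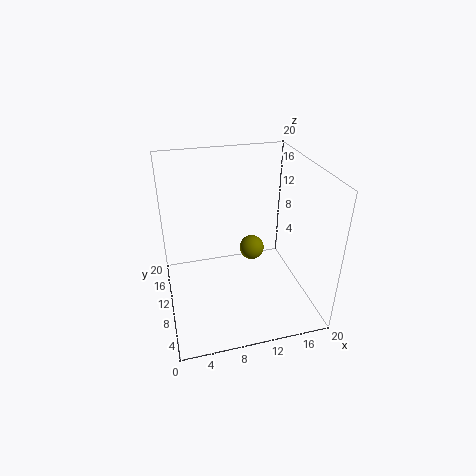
x = 14
y = 16
z = 4
c = 'olive'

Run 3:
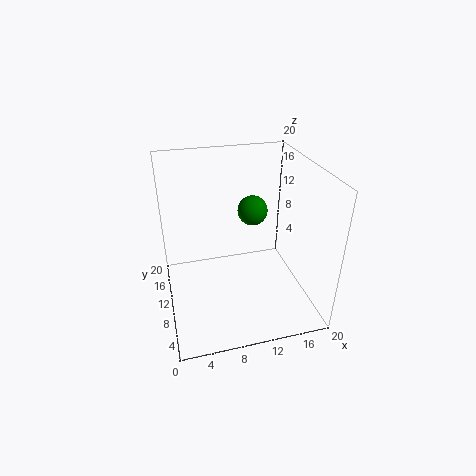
x = 12
y = 10
z = 14
c = 'green'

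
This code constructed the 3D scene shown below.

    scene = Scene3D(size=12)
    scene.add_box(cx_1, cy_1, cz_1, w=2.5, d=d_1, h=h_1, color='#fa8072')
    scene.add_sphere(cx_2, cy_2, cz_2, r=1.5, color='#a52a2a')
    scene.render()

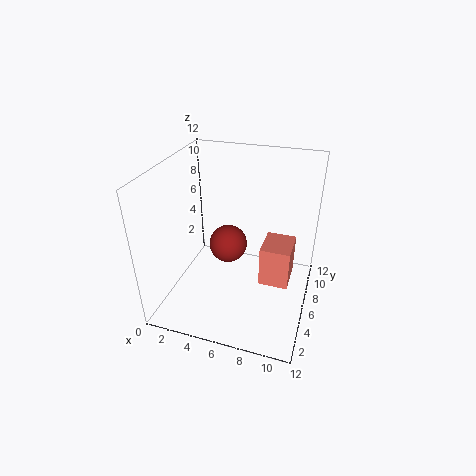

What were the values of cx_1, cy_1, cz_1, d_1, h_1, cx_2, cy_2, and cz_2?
cx_1 = 8; cy_1 = 5.5; cz_1 = 2; d_1 = 3; h_1 = 3.5; cx_2 = 5.5; cy_2 = 5; cz_2 = 6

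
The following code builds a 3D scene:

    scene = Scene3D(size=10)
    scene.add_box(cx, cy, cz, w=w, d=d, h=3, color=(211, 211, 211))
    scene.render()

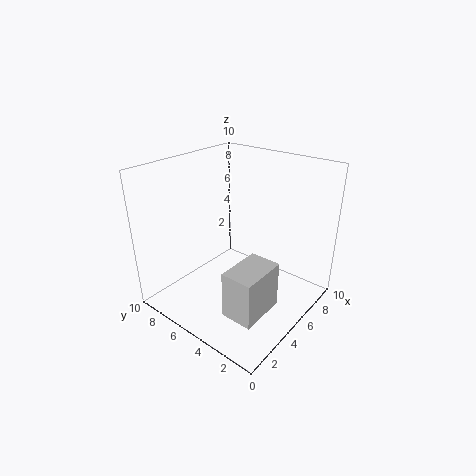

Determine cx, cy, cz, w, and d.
cx = 1; cy = 1; cz = 2; w = 3; d = 2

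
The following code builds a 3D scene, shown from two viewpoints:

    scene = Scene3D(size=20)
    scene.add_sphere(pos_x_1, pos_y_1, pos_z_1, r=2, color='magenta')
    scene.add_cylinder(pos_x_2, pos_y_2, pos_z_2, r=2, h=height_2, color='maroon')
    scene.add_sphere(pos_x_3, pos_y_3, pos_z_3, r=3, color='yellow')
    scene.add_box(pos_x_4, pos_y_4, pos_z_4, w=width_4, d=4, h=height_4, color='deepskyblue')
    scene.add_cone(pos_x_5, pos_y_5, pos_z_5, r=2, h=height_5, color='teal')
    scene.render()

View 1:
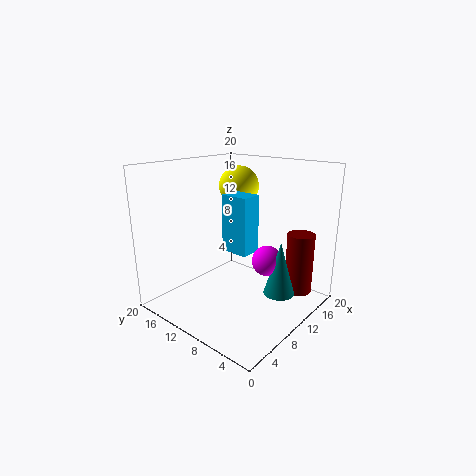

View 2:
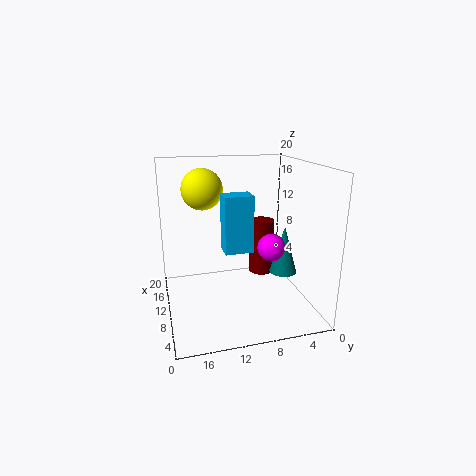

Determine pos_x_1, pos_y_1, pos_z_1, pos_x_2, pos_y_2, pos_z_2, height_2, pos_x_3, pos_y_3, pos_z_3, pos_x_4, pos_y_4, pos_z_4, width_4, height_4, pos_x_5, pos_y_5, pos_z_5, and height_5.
pos_x_1 = 10
pos_y_1 = 5
pos_z_1 = 8
pos_x_2 = 17
pos_y_2 = 4
pos_z_2 = 1
height_2 = 9
pos_x_3 = 15
pos_y_3 = 14
pos_z_3 = 16
pos_x_4 = 9
pos_y_4 = 8
pos_z_4 = 8
width_4 = 3
height_4 = 8
pos_x_5 = 10
pos_y_5 = 3
pos_z_5 = 4
height_5 = 7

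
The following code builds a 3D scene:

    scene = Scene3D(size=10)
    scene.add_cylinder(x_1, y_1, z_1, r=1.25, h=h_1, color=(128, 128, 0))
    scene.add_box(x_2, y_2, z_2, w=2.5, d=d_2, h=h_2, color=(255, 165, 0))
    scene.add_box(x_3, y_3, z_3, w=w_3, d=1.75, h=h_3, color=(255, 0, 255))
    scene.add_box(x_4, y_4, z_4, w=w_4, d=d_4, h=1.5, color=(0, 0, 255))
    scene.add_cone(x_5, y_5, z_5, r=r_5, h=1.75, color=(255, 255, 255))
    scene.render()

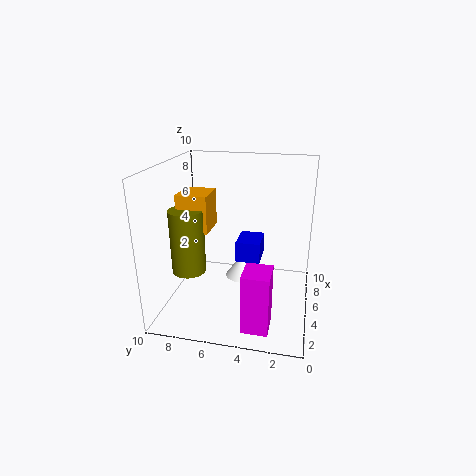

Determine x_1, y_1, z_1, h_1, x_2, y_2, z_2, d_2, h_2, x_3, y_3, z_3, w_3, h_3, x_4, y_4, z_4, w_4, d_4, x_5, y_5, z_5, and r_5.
x_1 = 5, y_1 = 8.75, z_1 = 2, h_1 = 4.75, x_2 = 5, y_2 = 7.25, z_2 = 5, d_2 = 2.25, h_2 = 2.75, x_3 = 1, y_3 = 2.25, z_3 = 0.25, w_3 = 2, h_3 = 4, x_4 = 5.25, y_4 = 3.5, z_4 = 3, w_4 = 2.25, d_4 = 1.75, x_5 = 6.5, y_5 = 5, z_5 = 1.25, r_5 = 1.25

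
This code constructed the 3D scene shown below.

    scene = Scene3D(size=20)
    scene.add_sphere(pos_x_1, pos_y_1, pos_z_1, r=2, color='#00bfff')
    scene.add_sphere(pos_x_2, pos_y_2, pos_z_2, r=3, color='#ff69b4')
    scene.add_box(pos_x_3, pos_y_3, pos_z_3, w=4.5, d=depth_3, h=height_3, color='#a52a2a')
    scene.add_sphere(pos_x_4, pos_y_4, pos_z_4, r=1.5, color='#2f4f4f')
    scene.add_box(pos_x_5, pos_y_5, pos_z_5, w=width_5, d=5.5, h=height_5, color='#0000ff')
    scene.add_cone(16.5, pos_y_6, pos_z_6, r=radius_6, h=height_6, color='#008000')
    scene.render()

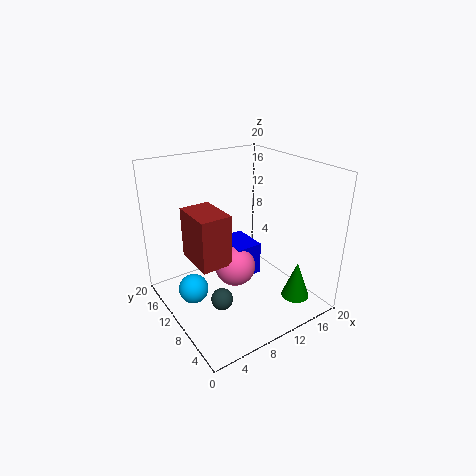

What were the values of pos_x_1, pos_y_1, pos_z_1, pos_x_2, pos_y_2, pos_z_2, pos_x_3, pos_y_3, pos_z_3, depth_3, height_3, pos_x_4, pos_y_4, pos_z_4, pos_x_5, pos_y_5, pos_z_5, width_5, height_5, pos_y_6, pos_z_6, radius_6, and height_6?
pos_x_1 = 3
pos_y_1 = 10.5
pos_z_1 = 4
pos_x_2 = 10.5
pos_y_2 = 11.5
pos_z_2 = 4.5
pos_x_3 = 4.5
pos_y_3 = 10
pos_z_3 = 6
depth_3 = 6.5
height_3 = 7.5
pos_x_4 = 6
pos_y_4 = 8
pos_z_4 = 2.5
pos_x_5 = 10.5
pos_y_5 = 10.5
pos_z_5 = 2.5
width_5 = 4
height_5 = 5
pos_y_6 = 4.5
pos_z_6 = 1
radius_6 = 2
height_6 = 5.5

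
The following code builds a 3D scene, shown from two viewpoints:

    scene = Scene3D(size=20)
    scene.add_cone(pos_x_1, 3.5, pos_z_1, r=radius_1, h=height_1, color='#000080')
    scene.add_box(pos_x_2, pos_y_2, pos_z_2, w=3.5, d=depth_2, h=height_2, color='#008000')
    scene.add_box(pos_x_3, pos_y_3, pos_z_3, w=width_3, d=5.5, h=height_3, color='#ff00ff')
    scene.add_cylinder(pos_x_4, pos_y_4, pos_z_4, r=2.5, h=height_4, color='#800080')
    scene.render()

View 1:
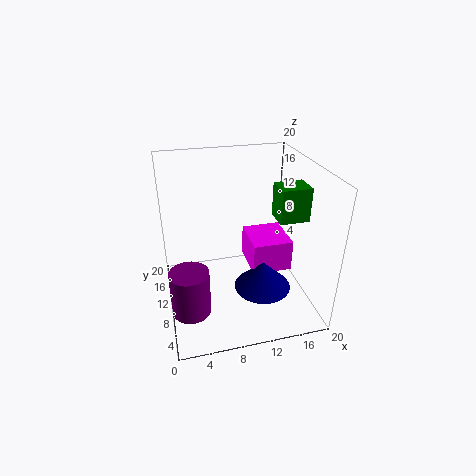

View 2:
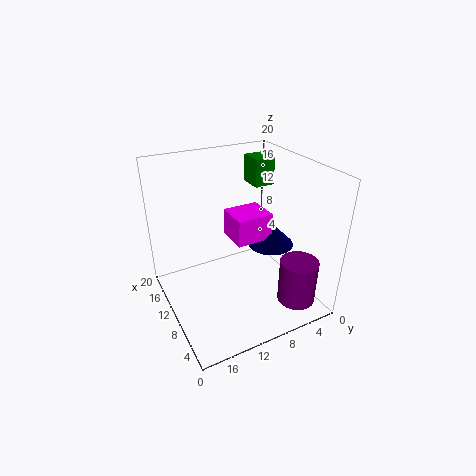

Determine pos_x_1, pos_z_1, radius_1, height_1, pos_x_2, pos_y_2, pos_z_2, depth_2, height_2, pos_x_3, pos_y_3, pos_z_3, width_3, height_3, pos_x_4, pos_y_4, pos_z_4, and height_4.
pos_x_1 = 11.5; pos_z_1 = 6.5; radius_1 = 3.5; height_1 = 3.5; pos_x_2 = 13; pos_y_2 = 2.5; pos_z_2 = 15.5; depth_2 = 3; height_2 = 4; pos_x_3 = 10.5; pos_y_3 = 4; pos_z_3 = 8; width_3 = 5; height_3 = 4; pos_x_4 = 2.5; pos_y_4 = 5; pos_z_4 = 3; height_4 = 6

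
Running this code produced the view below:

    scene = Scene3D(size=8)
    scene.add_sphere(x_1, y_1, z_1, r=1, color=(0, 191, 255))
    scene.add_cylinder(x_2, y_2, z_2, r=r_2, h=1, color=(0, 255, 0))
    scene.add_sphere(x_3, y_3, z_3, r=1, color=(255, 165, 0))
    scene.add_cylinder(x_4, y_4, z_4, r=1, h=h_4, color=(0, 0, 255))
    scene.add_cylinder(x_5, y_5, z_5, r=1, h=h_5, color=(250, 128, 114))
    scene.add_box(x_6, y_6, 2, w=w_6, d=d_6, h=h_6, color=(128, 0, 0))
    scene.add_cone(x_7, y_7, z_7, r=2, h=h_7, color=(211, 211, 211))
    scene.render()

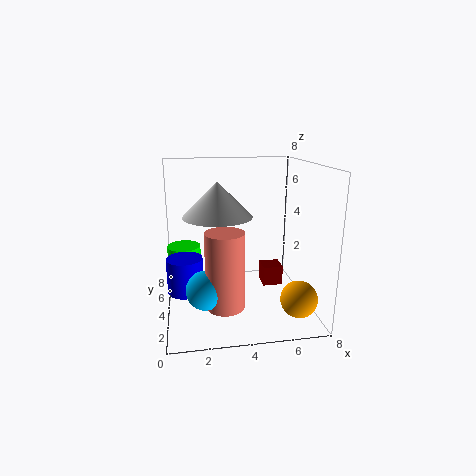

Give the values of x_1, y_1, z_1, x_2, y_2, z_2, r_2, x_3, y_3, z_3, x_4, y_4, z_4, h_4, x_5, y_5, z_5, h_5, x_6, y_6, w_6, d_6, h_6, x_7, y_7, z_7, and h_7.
x_1 = 2
y_1 = 2
z_1 = 2
x_2 = 1
y_2 = 6
z_2 = 2
r_2 = 1
x_3 = 7
y_3 = 2
z_3 = 1
x_4 = 1
y_4 = 4
z_4 = 1
h_4 = 2
x_5 = 3
y_5 = 2
z_5 = 1
h_5 = 4
x_6 = 5
y_6 = 2
w_6 = 1
d_6 = 1
h_6 = 1
x_7 = 3
y_7 = 5
z_7 = 5
h_7 = 2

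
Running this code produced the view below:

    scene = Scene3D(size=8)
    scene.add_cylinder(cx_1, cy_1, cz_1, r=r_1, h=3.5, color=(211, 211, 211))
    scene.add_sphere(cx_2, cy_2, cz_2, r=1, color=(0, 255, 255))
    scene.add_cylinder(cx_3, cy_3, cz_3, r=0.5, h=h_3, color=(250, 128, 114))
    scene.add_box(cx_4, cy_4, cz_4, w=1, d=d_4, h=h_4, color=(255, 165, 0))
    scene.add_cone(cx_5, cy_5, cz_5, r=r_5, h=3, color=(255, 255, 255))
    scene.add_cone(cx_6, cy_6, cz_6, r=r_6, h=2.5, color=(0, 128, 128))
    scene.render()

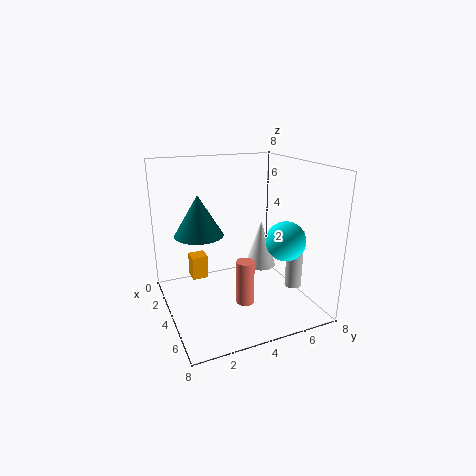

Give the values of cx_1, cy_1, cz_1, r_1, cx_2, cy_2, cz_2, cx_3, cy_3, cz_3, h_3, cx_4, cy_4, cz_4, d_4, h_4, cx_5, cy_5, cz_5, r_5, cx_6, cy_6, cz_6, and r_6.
cx_1 = 4.5, cy_1 = 7.5, cz_1 = 0.5, r_1 = 0.5, cx_2 = 6.5, cy_2 = 5.5, cz_2 = 4.5, cx_3 = 5, cy_3 = 4, cz_3 = 0.5, h_3 = 2.5, cx_4 = 0.5, cy_4 = 2, cz_4 = 0.5, d_4 = 1, h_4 = 1.5, cx_5 = 2, cy_5 = 6.5, cz_5 = 1, r_5 = 1, cx_6 = 1.5, cy_6 = 2.5, cz_6 = 3.5, r_6 = 1.5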